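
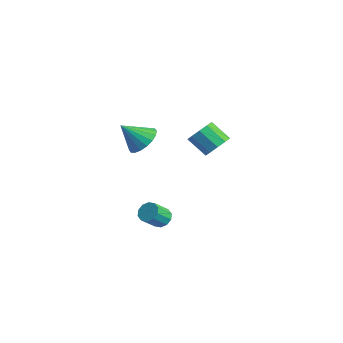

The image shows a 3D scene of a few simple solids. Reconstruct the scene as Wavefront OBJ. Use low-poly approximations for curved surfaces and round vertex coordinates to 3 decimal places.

v -0.761 0.373 -3.893
v -0.186 0.573 -3.777
v -0.044 -0.313 -2.951
v -0.619 -0.513 -3.067
v -0.425 0.756 -3.54
v -0.283 -0.13 -2.714
v -0.792 0.793 -3.438
v -0.65 -0.093 -2.611
v -1.148 0.669 -3.509
v -1.006 -0.217 -2.683
v -1.356 0.432 -3.728
v -1.214 -0.454 -2.901
v -1.336 0.173 -4.009
v -1.194 -0.713 -3.183
v -1.097 -0.01 -4.246
v -0.955 -0.896 -3.42
v -0.73 -0.047 -4.349
v -0.588 -0.933 -3.522
v -0.374 0.077 -4.277
v -0.232 -0.809 -3.451
v -0.166 0.314 -4.059
v -0.024 -0.572 -3.232
v 0.435 -1.421 2.815
v 1.083 -1.099 3.382
v -0.055 -2.359 3.905
v 0.767 -0.85 3.455
v 0.385 -0.713 3.401
v 0.012 -0.717 3.231
v -0.276 -0.86 2.978
v -0.424 -1.114 2.693
v -0.402 -1.429 2.432
v -0.214 -1.742 2.247
v 0.102 -1.991 2.174
v 0.485 -2.128 2.228
v 0.857 -2.124 2.399
v 1.146 -1.981 2.651
v 1.294 -1.727 2.936
v 1.271 -1.412 3.197
v -0.567 3.599 0.323
v 0.042 3.174 0.736
v -0.884 2.697 1.611
v -1.493 3.121 1.197
v 0.001 3.65 0.953
v -0.925 3.173 1.827
v -0.257 4.107 0.929
v -1.183 3.63 1.803
v -0.633 4.37 0.673
v -1.559 3.893 1.548
v -0.984 4.338 0.284
v -1.911 3.861 1.158
v -1.176 4.023 -0.091
v -2.102 3.546 0.784
v -1.135 3.547 -0.307
v -2.061 3.07 0.567
v -0.877 3.09 -0.283
v -1.803 2.613 0.591
v -0.501 2.827 -0.028
v -1.427 2.35 0.847
v -0.149 2.859 0.362
v -1.076 2.382 1.236
f 2 1 5
f 2 5 3
f 3 5 6
f 3 6 4
f 5 1 7
f 5 7 6
f 6 7 8
f 6 8 4
f 7 1 9
f 7 9 8
f 8 9 10
f 8 10 4
f 9 1 11
f 9 11 10
f 10 11 12
f 10 12 4
f 11 1 13
f 11 13 12
f 12 13 14
f 12 14 4
f 13 1 15
f 13 15 14
f 14 15 16
f 14 16 4
f 15 1 17
f 15 17 16
f 16 17 18
f 16 18 4
f 17 1 19
f 17 19 18
f 18 19 20
f 18 20 4
f 19 1 21
f 19 21 20
f 20 21 22
f 20 22 4
f 21 1 2
f 21 2 22
f 22 2 3
f 22 3 4
f 24 23 26
f 24 26 25
f 26 23 27
f 26 27 25
f 27 23 28
f 27 28 25
f 28 23 29
f 28 29 25
f 29 23 30
f 29 30 25
f 30 23 31
f 30 31 25
f 31 23 32
f 31 32 25
f 32 23 33
f 32 33 25
f 33 23 34
f 33 34 25
f 34 23 35
f 34 35 25
f 35 23 36
f 35 36 25
f 36 23 37
f 36 37 25
f 37 23 38
f 37 38 25
f 38 23 24
f 38 24 25
f 40 39 43
f 40 43 41
f 41 43 44
f 41 44 42
f 43 39 45
f 43 45 44
f 44 45 46
f 44 46 42
f 45 39 47
f 45 47 46
f 46 47 48
f 46 48 42
f 47 39 49
f 47 49 48
f 48 49 50
f 48 50 42
f 49 39 51
f 49 51 50
f 50 51 52
f 50 52 42
f 51 39 53
f 51 53 52
f 52 53 54
f 52 54 42
f 53 39 55
f 53 55 54
f 54 55 56
f 54 56 42
f 55 39 57
f 55 57 56
f 56 57 58
f 56 58 42
f 57 39 59
f 57 59 58
f 58 59 60
f 58 60 42
f 59 39 40
f 59 40 60
f 60 40 41
f 60 41 42



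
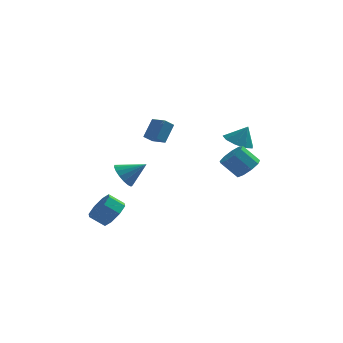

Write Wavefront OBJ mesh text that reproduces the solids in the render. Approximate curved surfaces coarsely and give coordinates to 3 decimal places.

v 3.566 2.306 2.382
v 4.42 1.949 2.003
v 4.134 2.414 3.558
v 4.406 2.63 1.947
v 3.999 3.16 2.094
v 3.39 3.29 2.377
v 2.863 2.959 2.662
v 2.665 2.323 2.816
v 2.889 1.678 2.767
v 3.43 1.327 2.538
v 4.034 1.434 2.236
v -2.965 0.287 0.281
v -2.438 0.267 -0.497
v -1.635 0.413 1.179
v -2.522 0.705 -0.435
v -2.707 1.047 -0.208
v -2.951 1.215 0.13
v -3.199 1.17 0.503
v -3.393 0.923 0.825
v -3.489 0.53 1.023
v -3.465 0.082 1.05
v -3.327 -0.32 0.901
v -3.105 -0.582 0.61
v -2.852 -0.645 0.244
v -2.625 -0.495 -0.114
v -2.475 -0.166 -0.381
v 4.261 -0.902 1.586
v 4.911 -0.702 2.176
v 3.929 -0.597 3.223
v 3.279 -0.798 2.634
v 4.693 -0.187 1.919
v 3.711 -0.082 2.967
v 4.273 -0.006 1.507
v 3.29 0.099 2.555
v 3.847 -0.245 1.132
v 2.865 -0.14 2.18
v 3.615 -0.791 0.969
v 2.633 -0.687 2.017
v 3.686 -1.39 1.095
v 2.703 -1.285 2.143
v 4.025 -1.76 1.451
v 3.043 -1.655 2.499
v 4.475 -1.729 1.87
v 3.493 -1.624 2.917
v 4.825 -1.311 2.156
v 3.843 -1.206 3.204
v -1.277 0.354 3.085
v -1.754 -0.068 3.586
v -0.837 1.15 4.175
v -1.314 0.729 4.676
v -0.486 -0.329 3.264
v -0.963 -0.75 3.765
v -0.046 0.468 4.354
v -0.523 0.046 4.855
v -3.2 -2.402 -1.626
v -2.706 -1.815 -0.984
v -3.586 -1.832 -0.292
v -4.08 -2.418 -0.934
v -3.114 -1.414 -1.493
v -3.994 -1.431 -0.801
v -3.572 -1.592 -2.08
v -4.452 -1.609 -1.387
v -3.812 -2.244 -2.401
v -4.692 -2.261 -1.708
v -3.694 -2.988 -2.268
v -4.574 -3.005 -1.576
v -3.286 -3.389 -1.759
v -4.166 -3.406 -1.067
v -2.828 -3.211 -1.173
v -3.708 -3.228 -0.48
v -2.588 -2.559 -0.852
v -3.468 -2.576 -0.159
f 2 1 4
f 2 4 3
f 4 1 5
f 4 5 3
f 5 1 6
f 5 6 3
f 6 1 7
f 6 7 3
f 7 1 8
f 7 8 3
f 8 1 9
f 8 9 3
f 9 1 10
f 9 10 3
f 10 1 11
f 10 11 3
f 11 1 2
f 11 2 3
f 13 12 15
f 13 15 14
f 15 12 16
f 15 16 14
f 16 12 17
f 16 17 14
f 17 12 18
f 17 18 14
f 18 12 19
f 18 19 14
f 19 12 20
f 19 20 14
f 20 12 21
f 20 21 14
f 21 12 22
f 21 22 14
f 22 12 23
f 22 23 14
f 23 12 24
f 23 24 14
f 24 12 25
f 24 25 14
f 25 12 26
f 25 26 14
f 26 12 13
f 26 13 14
f 28 27 31
f 28 31 29
f 29 31 32
f 29 32 30
f 31 27 33
f 31 33 32
f 32 33 34
f 32 34 30
f 33 27 35
f 33 35 34
f 34 35 36
f 34 36 30
f 35 27 37
f 35 37 36
f 36 37 38
f 36 38 30
f 37 27 39
f 37 39 38
f 38 39 40
f 38 40 30
f 39 27 41
f 39 41 40
f 40 41 42
f 40 42 30
f 41 27 43
f 41 43 42
f 42 43 44
f 42 44 30
f 43 27 45
f 43 45 44
f 44 45 46
f 44 46 30
f 45 27 28
f 45 28 46
f 46 28 29
f 46 29 30
f 48 50 47
f 51 48 47
f 47 50 49
f 49 51 47
f 48 54 50
f 52 48 51
f 52 54 48
f 50 54 49
f 53 51 49
f 49 54 53
f 53 52 51
f 54 52 53
f 56 55 59
f 56 59 57
f 57 59 60
f 57 60 58
f 59 55 61
f 59 61 60
f 60 61 62
f 60 62 58
f 61 55 63
f 61 63 62
f 62 63 64
f 62 64 58
f 63 55 65
f 63 65 64
f 64 65 66
f 64 66 58
f 65 55 67
f 65 67 66
f 66 67 68
f 66 68 58
f 67 55 69
f 67 69 68
f 68 69 70
f 68 70 58
f 69 55 71
f 69 71 70
f 70 71 72
f 70 72 58
f 71 55 56
f 71 56 72
f 72 56 57
f 72 57 58



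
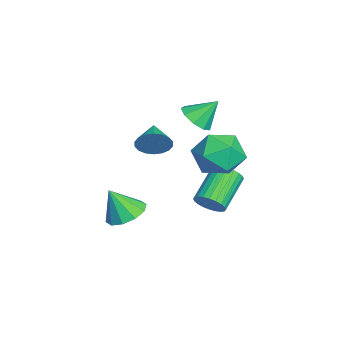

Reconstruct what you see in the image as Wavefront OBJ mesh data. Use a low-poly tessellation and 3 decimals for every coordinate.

v -1.405 -1.175 -2.894
v -0.709 -1.782 -3.19
v -1.435 -1.885 -1.506
v -0.445 -1.306 -2.94
v -0.547 -0.779 -2.673
v -0.977 -0.403 -2.49
v -1.57 -0.322 -2.461
v -2.1 -0.567 -2.598
v -2.365 -1.043 -2.848
v -2.262 -1.57 -3.115
v -1.832 -1.946 -3.298
v -1.239 -2.027 -3.327
v -1.752 -0.003 1.097
v -1.522 0.339 1.795
v -2.988 0.003 1.503
v -1.589 0.623 1.584
v -1.689 0.784 1.277
v -1.802 0.789 0.935
v -1.904 0.637 0.625
v -1.977 0.358 0.408
v -2.005 0.008 0.328
v -1.983 -0.345 0.4
v -1.915 -0.629 0.61
v -1.815 -0.79 0.917
v -1.703 -0.795 1.26
v -1.6 -0.643 1.57
v -1.528 -0.364 1.787
v -1.5 -0.014 1.867
v -2.815 2.36 -3.312
v -2.395 2.987 -3.227
v -3.824 3.807 -2.203
v -4.245 3.18 -2.288
v -2.54 3.048 -3.478
v -3.969 3.868 -2.455
v -2.726 3.005 -3.704
v -4.156 3.825 -2.681
v -2.927 2.863 -3.871
v -4.356 3.683 -2.847
v -3.11 2.645 -3.952
v -4.54 3.465 -2.928
v -3.249 2.383 -3.936
v -4.678 3.203 -2.912
v -3.321 2.118 -3.824
v -4.751 2.938 -2.801
v -3.317 1.889 -3.635
v -4.746 2.709 -2.612
v -3.236 1.733 -3.397
v -4.665 2.553 -2.373
v -3.091 1.672 -3.145
v -4.52 2.492 -2.122
v -2.904 1.715 -2.919
v -4.334 2.535 -1.896
v -2.704 1.857 -2.753
v -4.133 2.677 -1.729
v -2.52 2.075 -2.672
v -3.95 2.895 -1.648
v -2.382 2.337 -2.688
v -3.811 3.157 -1.664
v -2.309 2.602 -2.799
v -3.739 3.422 -1.776
v -2.314 2.831 -2.988
v -3.743 3.651 -1.965
v -2.741 1.755 2.045
v -1.974 2.044 1.819
v -2.799 2.685 3.035
v -2.388 2.329 1.527
v -2.967 2.346 1.477
v -3.44 2.086 1.693
v -3.586 1.672 2.073
v -3.337 1.296 2.44
v -2.809 1.135 2.622
v -2.249 1.265 2.534
v -1.919 1.623 2.216
v -0.846 3.309 2.107
v 0.352 3.084 2.146
v -1.012 2.156 0.514
v 0.186 1.931 0.553
v -0.547 1.484 1.419
v -0.445 2.197 2.404
v -0.215 3.043 0.256
v -0.113 3.756 1.241
v 0.742 2.919 1.002
v 0.537 1.956 1.721
v -1.197 3.284 0.939
v -1.402 2.321 1.658
f 2 1 4
f 2 4 3
f 4 1 5
f 4 5 3
f 5 1 6
f 5 6 3
f 6 1 7
f 6 7 3
f 7 1 8
f 7 8 3
f 8 1 9
f 8 9 3
f 9 1 10
f 9 10 3
f 10 1 11
f 10 11 3
f 11 1 12
f 11 12 3
f 12 1 2
f 12 2 3
f 14 13 16
f 14 16 15
f 16 13 17
f 16 17 15
f 17 13 18
f 17 18 15
f 18 13 19
f 18 19 15
f 19 13 20
f 19 20 15
f 20 13 21
f 20 21 15
f 21 13 22
f 21 22 15
f 22 13 23
f 22 23 15
f 23 13 24
f 23 24 15
f 24 13 25
f 24 25 15
f 25 13 26
f 25 26 15
f 26 13 27
f 26 27 15
f 27 13 28
f 27 28 15
f 28 13 14
f 28 14 15
f 30 29 33
f 30 33 31
f 31 33 34
f 31 34 32
f 33 29 35
f 33 35 34
f 34 35 36
f 34 36 32
f 35 29 37
f 35 37 36
f 36 37 38
f 36 38 32
f 37 29 39
f 37 39 38
f 38 39 40
f 38 40 32
f 39 29 41
f 39 41 40
f 40 41 42
f 40 42 32
f 41 29 43
f 41 43 42
f 42 43 44
f 42 44 32
f 43 29 45
f 43 45 44
f 44 45 46
f 44 46 32
f 45 29 47
f 45 47 46
f 46 47 48
f 46 48 32
f 47 29 49
f 47 49 48
f 48 49 50
f 48 50 32
f 49 29 51
f 49 51 50
f 50 51 52
f 50 52 32
f 51 29 53
f 51 53 52
f 52 53 54
f 52 54 32
f 53 29 55
f 53 55 54
f 54 55 56
f 54 56 32
f 55 29 57
f 55 57 56
f 56 57 58
f 56 58 32
f 57 29 59
f 57 59 58
f 58 59 60
f 58 60 32
f 59 29 61
f 59 61 60
f 60 61 62
f 60 62 32
f 61 29 30
f 61 30 62
f 62 30 31
f 62 31 32
f 64 63 66
f 64 66 65
f 66 63 67
f 66 67 65
f 67 63 68
f 67 68 65
f 68 63 69
f 68 69 65
f 69 63 70
f 69 70 65
f 70 63 71
f 70 71 65
f 71 63 72
f 71 72 65
f 72 63 73
f 72 73 65
f 73 63 64
f 73 64 65
f 74 85 79
f 74 79 75
f 74 75 81
f 74 81 84
f 74 84 85
f 75 79 83
f 79 85 78
f 85 84 76
f 84 81 80
f 81 75 82
f 77 83 78
f 77 78 76
f 77 76 80
f 77 80 82
f 77 82 83
f 78 83 79
f 76 78 85
f 80 76 84
f 82 80 81
f 83 82 75



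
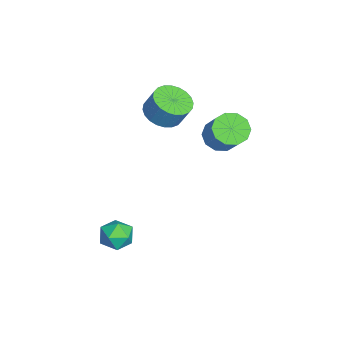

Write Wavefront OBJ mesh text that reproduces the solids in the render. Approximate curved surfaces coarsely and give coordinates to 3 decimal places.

v -4.248 2.355 0.052
v -3.701 1.569 -0.201
v -2.325 2.019 1.375
v -2.872 2.805 1.628
v -3.497 2.051 -0.517
v -2.121 2.502 1.059
v -3.579 2.649 -0.616
v -2.203 3.1 0.96
v -3.917 3.135 -0.46
v -2.541 3.585 1.116
v -4.381 3.323 -0.108
v -3.005 3.773 1.468
v -4.795 3.141 0.305
v -3.419 3.591 1.881
v -4.999 2.658 0.621
v -3.623 3.109 2.197
v -4.917 2.06 0.72
v -3.541 2.511 2.296
v -4.579 1.575 0.564
v -3.203 2.025 2.14
v -4.115 1.387 0.212
v -2.739 1.837 1.788
v -0.316 -2.409 -4.12
v 0.546 -2 -4.188
v 0.274 -3.5 -3.192
v 1.136 -3.091 -3.26
v 0.433 -2.648 -2.786
v 0.068 -1.974 -3.359
v 0.752 -3.526 -4.021
v 0.387 -2.852 -4.594
v 1.206 -2.69 -4.127
v 1.009 -2.148 -3.363
v -0.189 -3.352 -4.017
v -0.386 -2.81 -3.253
v -4.12 -0.53 1.879
v -3.1 -0.448 1.567
v -2.78 0.072 2.749
v -3.8 -0.01 3.061
v -3.252 -0.079 1.446
v -2.932 0.441 2.627
v -3.536 0.221 1.39
v -3.217 0.742 2.572
v -3.909 0.408 1.409
v -3.59 0.928 2.591
v -4.315 0.451 1.5
v -3.995 0.972 2.681
v -4.69 0.345 1.648
v -4.371 0.866 2.829
v -4.979 0.106 1.832
v -4.659 0.626 3.013
v -5.137 -0.23 2.022
v -4.817 0.29 3.204
v -5.14 -0.612 2.191
v -4.82 -0.092 3.373
v -4.988 -0.981 2.313
v -4.668 -0.461 3.494
v -4.703 -1.282 2.368
v -4.384 -0.761 3.55
v -4.33 -1.468 2.349
v -4.011 -0.948 3.531
v -3.925 -1.512 2.259
v -3.605 -0.991 3.44
v -3.549 -1.406 2.111
v -3.23 -0.885 3.292
v -3.261 -1.166 1.927
v -2.941 -0.646 3.108
v -3.103 -0.83 1.736
v -2.783 -0.31 2.918
f 2 1 5
f 2 5 3
f 3 5 6
f 3 6 4
f 5 1 7
f 5 7 6
f 6 7 8
f 6 8 4
f 7 1 9
f 7 9 8
f 8 9 10
f 8 10 4
f 9 1 11
f 9 11 10
f 10 11 12
f 10 12 4
f 11 1 13
f 11 13 12
f 12 13 14
f 12 14 4
f 13 1 15
f 13 15 14
f 14 15 16
f 14 16 4
f 15 1 17
f 15 17 16
f 16 17 18
f 16 18 4
f 17 1 19
f 17 19 18
f 18 19 20
f 18 20 4
f 19 1 21
f 19 21 20
f 20 21 22
f 20 22 4
f 21 1 2
f 21 2 22
f 22 2 3
f 22 3 4
f 23 34 28
f 23 28 24
f 23 24 30
f 23 30 33
f 23 33 34
f 24 28 32
f 28 34 27
f 34 33 25
f 33 30 29
f 30 24 31
f 26 32 27
f 26 27 25
f 26 25 29
f 26 29 31
f 26 31 32
f 27 32 28
f 25 27 34
f 29 25 33
f 31 29 30
f 32 31 24
f 36 35 39
f 36 39 37
f 37 39 40
f 37 40 38
f 39 35 41
f 39 41 40
f 40 41 42
f 40 42 38
f 41 35 43
f 41 43 42
f 42 43 44
f 42 44 38
f 43 35 45
f 43 45 44
f 44 45 46
f 44 46 38
f 45 35 47
f 45 47 46
f 46 47 48
f 46 48 38
f 47 35 49
f 47 49 48
f 48 49 50
f 48 50 38
f 49 35 51
f 49 51 50
f 50 51 52
f 50 52 38
f 51 35 53
f 51 53 52
f 52 53 54
f 52 54 38
f 53 35 55
f 53 55 54
f 54 55 56
f 54 56 38
f 55 35 57
f 55 57 56
f 56 57 58
f 56 58 38
f 57 35 59
f 57 59 58
f 58 59 60
f 58 60 38
f 59 35 61
f 59 61 60
f 60 61 62
f 60 62 38
f 61 35 63
f 61 63 62
f 62 63 64
f 62 64 38
f 63 35 65
f 63 65 64
f 64 65 66
f 64 66 38
f 65 35 67
f 65 67 66
f 66 67 68
f 66 68 38
f 67 35 36
f 67 36 68
f 68 36 37
f 68 37 38



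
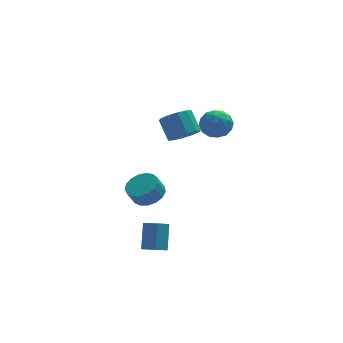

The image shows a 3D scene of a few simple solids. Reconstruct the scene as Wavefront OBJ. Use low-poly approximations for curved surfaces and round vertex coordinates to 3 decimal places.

v -0.281 -3.165 -3.522
v 0.001 -2.196 -2.166
v -0.934 -2.524 -3.843
v -0.652 -1.556 -2.487
v 0.432 -2.684 -4.013
v 0.714 -1.716 -2.657
v -0.221 -2.044 -4.334
v 0.061 -1.075 -2.978
v 2.455 2.931 1.18
v 3.343 2.845 1.535
v 3.013 3.824 2.595
v 2.125 3.909 2.24
v 3.347 3.282 1.133
v 3.017 4.26 2.194
v 3.011 3.585 0.75
v 2.681 4.563 1.81
v 2.462 3.638 0.53
v 2.132 4.616 1.591
v 1.911 3.421 0.559
v 1.581 4.399 1.619
v 1.567 3.016 0.825
v 1.237 3.995 1.885
v 1.563 2.58 1.226
v 1.233 3.558 2.287
v 1.899 2.277 1.61
v 1.569 3.255 2.67
v 2.448 2.224 1.829
v 2.118 3.202 2.89
v 2.999 2.441 1.801
v 2.669 3.419 2.861
v -0.019 0.161 -1.427
v 0.847 0.197 -0.993
v 0.406 0.036 -0.099
v -0.461 -0.001 -0.533
v 0.701 0.638 -0.986
v 0.26 0.476 -0.092
v 0.389 0.969 -1.079
v -0.052 0.807 -0.185
v -0.016 1.115 -1.253
v -0.457 0.953 -0.359
v -0.422 1.043 -1.466
v -0.863 0.881 -0.572
v -0.736 0.768 -1.671
v -1.177 0.606 -0.776
v -0.885 0.354 -1.819
v -1.326 0.193 -0.925
v -0.837 -0.104 -1.878
v -1.278 -0.265 -0.984
v -0.601 -0.501 -1.833
v -1.042 -0.663 -0.939
v -0.232 -0.747 -1.696
v -0.673 -0.908 -0.802
v 0.186 -0.785 -1.497
v -0.255 -0.946 -0.602
v 0.557 -0.606 -1.281
v 0.115 -0.768 -0.387
v 0.795 -0.252 -1.1
v 0.354 -0.413 -0.206
v 3.98 0.308 4.49
v 4.435 -0.293 3.884
v 2.665 0.153 3.656
v 3.12 -0.448 3.05
v 2.933 -0.726 3.957
v 3.746 -0.63 4.473
v 3.354 0.49 3.067
v 4.167 0.586 3.583
v 4.048 -0.181 3.005
v 3.788 -0.932 3.555
v 3.312 0.792 3.985
v 3.052 0.041 4.535
v 4.323 0.021 4.26
v 2.777 -0.161 3.28
v 2.667 -0.324 3.813
v 2.934 -0.678 3.457
v 3.918 -0.177 4.606
v 4.185 -0.531 4.25
v 3.302 -0.785 4.293
v 2.915 0.391 3.29
v 3.182 0.037 2.934
v 4.166 0.538 4.083
v 4.433 0.184 3.727
v 3.798 0.645 3.247
v 4.363 -0.266 3.387
v 3.59 -0.357 2.897
v 3.728 0.194 2.907
v 4.206 0.251 3.21
v 4.21 -0.708 3.711
v 3.437 -0.799 3.22
v 3.327 -0.962 3.754
v 3.805 -0.906 4.057
v 3.983 -0.642 3.194
v 3.663 0.659 4.32
v 2.89 0.568 3.829
v 3.295 0.766 3.483
v 3.773 0.822 3.786
v 3.51 0.217 4.643
v 2.737 0.126 4.153
v 2.894 -0.391 4.33
v 3.372 -0.334 4.633
v 3.117 0.502 4.346
f 2 4 1
f 5 2 1
f 1 4 3
f 3 5 1
f 2 8 4
f 6 2 5
f 6 8 2
f 4 8 3
f 7 5 3
f 3 8 7
f 7 6 5
f 8 6 7
f 10 9 13
f 10 13 11
f 11 13 14
f 11 14 12
f 13 9 15
f 13 15 14
f 14 15 16
f 14 16 12
f 15 9 17
f 15 17 16
f 16 17 18
f 16 18 12
f 17 9 19
f 17 19 18
f 18 19 20
f 18 20 12
f 19 9 21
f 19 21 20
f 20 21 22
f 20 22 12
f 21 9 23
f 21 23 22
f 22 23 24
f 22 24 12
f 23 9 25
f 23 25 24
f 24 25 26
f 24 26 12
f 25 9 27
f 25 27 26
f 26 27 28
f 26 28 12
f 27 9 29
f 27 29 28
f 28 29 30
f 28 30 12
f 29 9 10
f 29 10 30
f 30 10 11
f 30 11 12
f 32 31 35
f 32 35 33
f 33 35 36
f 33 36 34
f 35 31 37
f 35 37 36
f 36 37 38
f 36 38 34
f 37 31 39
f 37 39 38
f 38 39 40
f 38 40 34
f 39 31 41
f 39 41 40
f 40 41 42
f 40 42 34
f 41 31 43
f 41 43 42
f 42 43 44
f 42 44 34
f 43 31 45
f 43 45 44
f 44 45 46
f 44 46 34
f 45 31 47
f 45 47 46
f 46 47 48
f 46 48 34
f 47 31 49
f 47 49 48
f 48 49 50
f 48 50 34
f 49 31 51
f 49 51 50
f 50 51 52
f 50 52 34
f 51 31 53
f 51 53 52
f 52 53 54
f 52 54 34
f 53 31 55
f 53 55 54
f 54 55 56
f 54 56 34
f 55 31 57
f 55 57 56
f 56 57 58
f 56 58 34
f 57 31 32
f 57 32 58
f 58 32 33
f 58 33 34
f 59 96 75
f 96 70 99
f 75 99 64
f 96 99 75
f 59 75 71
f 75 64 76
f 71 76 60
f 75 76 71
f 59 71 80
f 71 60 81
f 80 81 66
f 71 81 80
f 59 80 92
f 80 66 95
f 92 95 69
f 80 95 92
f 59 92 96
f 92 69 100
f 96 100 70
f 92 100 96
f 60 76 87
f 76 64 90
f 87 90 68
f 76 90 87
f 64 99 77
f 99 70 98
f 77 98 63
f 99 98 77
f 70 100 97
f 100 69 93
f 97 93 61
f 100 93 97
f 69 95 94
f 95 66 82
f 94 82 65
f 95 82 94
f 66 81 86
f 81 60 83
f 86 83 67
f 81 83 86
f 62 88 74
f 88 68 89
f 74 89 63
f 88 89 74
f 62 74 72
f 74 63 73
f 72 73 61
f 74 73 72
f 62 72 79
f 72 61 78
f 79 78 65
f 72 78 79
f 62 79 84
f 79 65 85
f 84 85 67
f 79 85 84
f 62 84 88
f 84 67 91
f 88 91 68
f 84 91 88
f 63 89 77
f 89 68 90
f 77 90 64
f 89 90 77
f 61 73 97
f 73 63 98
f 97 98 70
f 73 98 97
f 65 78 94
f 78 61 93
f 94 93 69
f 78 93 94
f 67 85 86
f 85 65 82
f 86 82 66
f 85 82 86
f 68 91 87
f 91 67 83
f 87 83 60
f 91 83 87



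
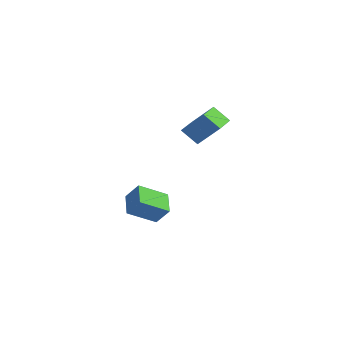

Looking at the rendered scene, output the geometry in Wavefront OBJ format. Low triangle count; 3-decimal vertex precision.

v -3.213 1.854 -3.719
v -3.935 0.433 -2.862
v -4.206 2.752 -3.065
v -4.928 1.331 -2.208
v -2.432 2.029 -2.772
v -3.154 0.608 -1.915
v -3.425 2.927 -2.118
v -4.147 1.506 -1.261
v -0.747 1.109 3.575
v 0.275 1.63 4.748
v -1.51 2.662 3.551
v -0.489 3.183 4.723
v 0.029 1.477 2.737
v 1.05 1.998 3.909
v -0.735 3.03 2.712
v 0.287 3.551 3.885
f 2 4 1
f 5 2 1
f 1 4 3
f 3 5 1
f 2 8 4
f 6 2 5
f 6 8 2
f 4 8 3
f 7 5 3
f 3 8 7
f 7 6 5
f 8 6 7
f 10 12 9
f 13 10 9
f 9 12 11
f 11 13 9
f 10 16 12
f 14 10 13
f 14 16 10
f 12 16 11
f 15 13 11
f 11 16 15
f 15 14 13
f 16 14 15



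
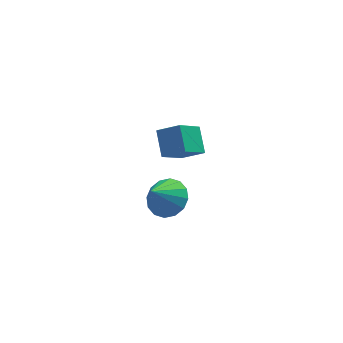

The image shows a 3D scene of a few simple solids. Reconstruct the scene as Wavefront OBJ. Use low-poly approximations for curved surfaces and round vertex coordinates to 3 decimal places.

v 2.247 1.838 -1.83
v 2.208 2.99 -1.036
v 1.269 2.228 -2.445
v 1.229 3.38 -1.65
v 3.291 2.66 -2.97
v 3.251 3.812 -2.175
v 2.312 3.05 -3.584
v 2.273 4.202 -2.79
v 0.773 -2.114 -0.711
v 1.572 -2.576 -0.411
v -0.013 -2.666 0.531
v 1.594 -2.123 -0.195
v 1.397 -1.668 -0.118
v 1.033 -1.332 -0.199
v 0.599 -1.206 -0.418
v 0.211 -1.324 -0.715
v -0.025 -1.653 -1.012
v -0.048 -2.106 -1.227
v 0.149 -2.561 -1.304
v 0.514 -2.896 -1.223
v 0.948 -3.022 -1.004
v 1.335 -2.905 -0.707
f 2 4 1
f 5 2 1
f 1 4 3
f 3 5 1
f 2 8 4
f 6 2 5
f 6 8 2
f 4 8 3
f 7 5 3
f 3 8 7
f 7 6 5
f 8 6 7
f 10 9 12
f 10 12 11
f 12 9 13
f 12 13 11
f 13 9 14
f 13 14 11
f 14 9 15
f 14 15 11
f 15 9 16
f 15 16 11
f 16 9 17
f 16 17 11
f 17 9 18
f 17 18 11
f 18 9 19
f 18 19 11
f 19 9 20
f 19 20 11
f 20 9 21
f 20 21 11
f 21 9 22
f 21 22 11
f 22 9 10
f 22 10 11



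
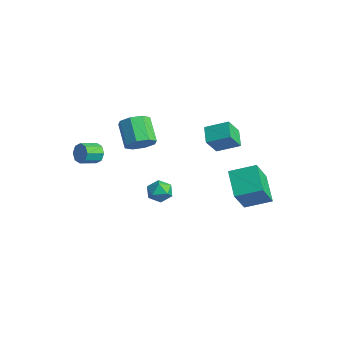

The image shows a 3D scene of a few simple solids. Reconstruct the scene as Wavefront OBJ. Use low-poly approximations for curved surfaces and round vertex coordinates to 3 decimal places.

v -2.602 -0.616 0.926
v -1.955 -0.406 1.632
v -3.351 -0.095 2.82
v -3.998 -0.304 2.114
v -2.155 0.2 1.237
v -3.552 0.511 2.425
v -2.617 0.328 0.661
v -4.014 0.639 1.849
v -3.07 -0.097 0.239
v -4.467 0.214 1.427
v -3.249 -0.825 0.22
v -4.645 -0.514 1.408
v -3.048 -1.431 0.615
v -4.445 -1.12 1.803
v -2.586 -1.559 1.191
v -3.983 -1.248 2.379
v -2.133 -1.134 1.613
v -3.53 -0.823 2.801
v 1.859 3.366 -1.067
v 2.569 2.25 0.654
v 2.677 4.747 -0.508
v 3.387 3.631 1.213
v 3.453 2.829 -2.073
v 4.163 1.713 -0.352
v 4.271 4.21 -1.514
v 4.981 3.094 0.207
v 0.576 -0.277 -1.793
v 0.937 -0.79 -1.217
v -0.617 -0.95 -1.643
v -0.256 -1.463 -1.067
v -0.391 -0.642 -0.882
v 0.346 -0.226 -0.975
v -0.026 -1.514 -1.885
v 0.711 -1.098 -1.978
v 0.565 -1.554 -1.274
v 0.34 -1.015 -0.654
v -0.02 -0.725 -2.206
v -0.245 -0.186 -1.586
v -3.088 -3.249 0.729
v -2.769 -3.435 0.111
v -2.673 -4.537 0.493
v -2.992 -4.351 1.111
v -2.408 -3.271 0.494
v -2.312 -4.373 0.875
v -2.446 -3.094 1.015
v -2.349 -4.196 1.396
v -2.86 -3.008 1.368
v -2.763 -4.11 1.749
v -3.407 -3.063 1.347
v -3.311 -4.165 1.729
v -3.768 -3.227 0.965
v -3.672 -4.329 1.346
v -3.731 -3.404 0.444
v -3.634 -4.506 0.825
v -3.317 -3.49 0.091
v -3.22 -4.592 0.472
v -0.406 2.503 1.366
v -1.421 2.966 1.974
v -0.722 3.401 0.156
v -1.736 3.864 0.763
v 0.476 3.636 1.977
v -0.538 4.099 2.584
v 0.161 4.534 0.766
v -0.854 4.997 1.374
f 2 1 5
f 2 5 3
f 3 5 6
f 3 6 4
f 5 1 7
f 5 7 6
f 6 7 8
f 6 8 4
f 7 1 9
f 7 9 8
f 8 9 10
f 8 10 4
f 9 1 11
f 9 11 10
f 10 11 12
f 10 12 4
f 11 1 13
f 11 13 12
f 12 13 14
f 12 14 4
f 13 1 15
f 13 15 14
f 14 15 16
f 14 16 4
f 15 1 17
f 15 17 16
f 16 17 18
f 16 18 4
f 17 1 2
f 17 2 18
f 18 2 3
f 18 3 4
f 20 22 19
f 23 20 19
f 19 22 21
f 21 23 19
f 20 26 22
f 24 20 23
f 24 26 20
f 22 26 21
f 25 23 21
f 21 26 25
f 25 24 23
f 26 24 25
f 27 38 32
f 27 32 28
f 27 28 34
f 27 34 37
f 27 37 38
f 28 32 36
f 32 38 31
f 38 37 29
f 37 34 33
f 34 28 35
f 30 36 31
f 30 31 29
f 30 29 33
f 30 33 35
f 30 35 36
f 31 36 32
f 29 31 38
f 33 29 37
f 35 33 34
f 36 35 28
f 40 39 43
f 40 43 41
f 41 43 44
f 41 44 42
f 43 39 45
f 43 45 44
f 44 45 46
f 44 46 42
f 45 39 47
f 45 47 46
f 46 47 48
f 46 48 42
f 47 39 49
f 47 49 48
f 48 49 50
f 48 50 42
f 49 39 51
f 49 51 50
f 50 51 52
f 50 52 42
f 51 39 53
f 51 53 52
f 52 53 54
f 52 54 42
f 53 39 55
f 53 55 54
f 54 55 56
f 54 56 42
f 55 39 40
f 55 40 56
f 56 40 41
f 56 41 42
f 58 60 57
f 61 58 57
f 57 60 59
f 59 61 57
f 58 64 60
f 62 58 61
f 62 64 58
f 60 64 59
f 63 61 59
f 59 64 63
f 63 62 61
f 64 62 63



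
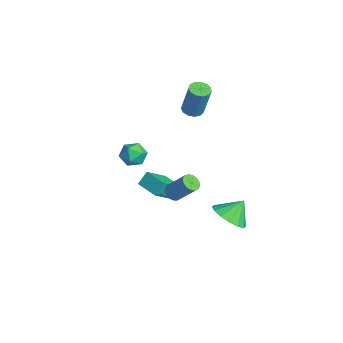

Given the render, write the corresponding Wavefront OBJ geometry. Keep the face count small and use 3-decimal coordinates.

v -2.098 0.576 -4.478
v -1.482 -0.641 -3.365
v -2.294 1.126 -3.767
v -1.678 -0.091 -2.654
v -0.802 1.151 -4.566
v -0.186 -0.066 -3.453
v -0.998 1.701 -3.855
v -0.382 0.484 -2.742
v 3.6 2.789 -2.858
v 4.102 3.549 -3.457
v 3.46 3.651 -1.882
v 3.555 3.603 -3.582
v 3.02 3.438 -3.514
v 2.64 3.1 -3.27
v 2.517 2.678 -2.916
v 2.685 2.286 -2.546
v 3.098 2.029 -2.26
v 3.645 1.976 -2.134
v 4.181 2.14 -2.203
v 4.561 2.479 -2.447
v 4.683 2.901 -2.801
v 4.515 3.292 -3.171
v 0.895 -0.771 1.034
v 1.457 -1.225 0.668
v 0.303 -1.855 1.472
v 0.865 -2.309 1.106
v 1.065 -1.856 1.747
v 1.43 -1.187 1.477
v 0.33 -1.893 0.663
v 0.695 -1.224 0.393
v 1.108 -1.919 0.44
v 1.562 -1.896 1.11
v 0.198 -1.184 1.03
v 0.652 -1.161 1.7
v -1.501 2.404 2.06
v -0.902 2.337 1.913
v -0.401 2.589 3.832
v -0.999 2.656 3.98
v -0.972 2.678 1.886
v -0.471 2.93 3.806
v -1.21 2.932 1.915
v -0.709 3.184 3.835
v -1.54 3.019 1.99
v -1.039 3.271 3.909
v -1.858 2.91 2.087
v -1.357 3.162 4.007
v -2.062 2.641 2.176
v -1.561 2.893 4.095
v -2.088 2.296 2.228
v -1.587 2.549 4.147
v -1.927 1.986 2.226
v -1.426 2.238 4.146
v -1.631 1.808 2.173
v -1.13 2.061 4.092
v -1.294 1.82 2.083
v -0.793 2.072 4.003
v -1.022 2.017 1.986
v -0.521 2.269 3.906
v 0.396 0.745 -2.953
v 0.678 0.28 -2.821
v 1.407 1.069 -1.595
v 1.124 1.535 -1.727
v 0.838 0.404 -2.996
v 1.567 1.194 -1.77
v 0.896 0.607 -3.162
v 1.625 1.396 -1.936
v 0.84 0.841 -3.279
v 1.569 1.631 -2.053
v 0.683 1.053 -3.322
v 1.411 1.843 -2.096
v 0.459 1.195 -3.28
v 1.188 1.985 -2.055
v 0.221 1.234 -3.164
v 0.95 2.023 -1.938
v 0.023 1.161 -2.999
v 0.752 1.95 -1.773
v -0.09 0.992 -2.823
v 0.639 1.782 -1.597
v -0.092 0.767 -2.677
v 0.637 1.557 -1.452
v 0.019 0.537 -2.595
v 0.748 1.327 -1.369
v 0.215 0.355 -2.594
v 0.944 1.144 -1.368
v 0.453 0.262 -2.676
v 1.182 1.051 -1.45
f 2 4 1
f 5 2 1
f 1 4 3
f 3 5 1
f 2 8 4
f 6 2 5
f 6 8 2
f 4 8 3
f 7 5 3
f 3 8 7
f 7 6 5
f 8 6 7
f 10 9 12
f 10 12 11
f 12 9 13
f 12 13 11
f 13 9 14
f 13 14 11
f 14 9 15
f 14 15 11
f 15 9 16
f 15 16 11
f 16 9 17
f 16 17 11
f 17 9 18
f 17 18 11
f 18 9 19
f 18 19 11
f 19 9 20
f 19 20 11
f 20 9 21
f 20 21 11
f 21 9 22
f 21 22 11
f 22 9 10
f 22 10 11
f 23 34 28
f 23 28 24
f 23 24 30
f 23 30 33
f 23 33 34
f 24 28 32
f 28 34 27
f 34 33 25
f 33 30 29
f 30 24 31
f 26 32 27
f 26 27 25
f 26 25 29
f 26 29 31
f 26 31 32
f 27 32 28
f 25 27 34
f 29 25 33
f 31 29 30
f 32 31 24
f 36 35 39
f 36 39 37
f 37 39 40
f 37 40 38
f 39 35 41
f 39 41 40
f 40 41 42
f 40 42 38
f 41 35 43
f 41 43 42
f 42 43 44
f 42 44 38
f 43 35 45
f 43 45 44
f 44 45 46
f 44 46 38
f 45 35 47
f 45 47 46
f 46 47 48
f 46 48 38
f 47 35 49
f 47 49 48
f 48 49 50
f 48 50 38
f 49 35 51
f 49 51 50
f 50 51 52
f 50 52 38
f 51 35 53
f 51 53 52
f 52 53 54
f 52 54 38
f 53 35 55
f 53 55 54
f 54 55 56
f 54 56 38
f 55 35 57
f 55 57 56
f 56 57 58
f 56 58 38
f 57 35 36
f 57 36 58
f 58 36 37
f 58 37 38
f 60 59 63
f 60 63 61
f 61 63 64
f 61 64 62
f 63 59 65
f 63 65 64
f 64 65 66
f 64 66 62
f 65 59 67
f 65 67 66
f 66 67 68
f 66 68 62
f 67 59 69
f 67 69 68
f 68 69 70
f 68 70 62
f 69 59 71
f 69 71 70
f 70 71 72
f 70 72 62
f 71 59 73
f 71 73 72
f 72 73 74
f 72 74 62
f 73 59 75
f 73 75 74
f 74 75 76
f 74 76 62
f 75 59 77
f 75 77 76
f 76 77 78
f 76 78 62
f 77 59 79
f 77 79 78
f 78 79 80
f 78 80 62
f 79 59 81
f 79 81 80
f 80 81 82
f 80 82 62
f 81 59 83
f 81 83 82
f 82 83 84
f 82 84 62
f 83 59 85
f 83 85 84
f 84 85 86
f 84 86 62
f 85 59 60
f 85 60 86
f 86 60 61
f 86 61 62



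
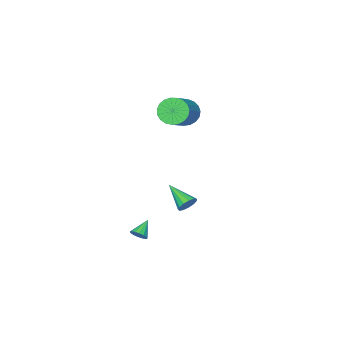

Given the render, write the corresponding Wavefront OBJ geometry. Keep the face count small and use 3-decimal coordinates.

v 4.043 1.694 -4.24
v 4.295 1.278 -4.057
v 3.137 1.446 -3.56
v 4.364 1.479 -3.892
v 4.346 1.738 -3.82
v 4.248 1.985 -3.861
v 4.095 2.154 -4.004
v 3.928 2.2 -4.21
v 3.791 2.11 -4.424
v 3.723 1.909 -4.589
v 3.74 1.65 -4.66
v 3.838 1.403 -4.619
v 3.991 1.234 -4.477
v 4.159 1.188 -4.271
v -4.27 -3.582 -0.178
v -3.893 -3.245 -1.005
v -2.252 -2.441 0.07
v -2.63 -2.778 0.898
v -4.123 -2.935 -0.886
v -2.482 -2.132 0.19
v -4.378 -2.738 -0.644
v -2.737 -1.934 0.432
v -4.615 -2.686 -0.321
v -2.974 -1.883 0.754
v -4.792 -2.79 0.026
v -3.151 -1.986 1.101
v -4.879 -3.03 0.338
v -3.238 -2.226 1.414
v -4.861 -3.365 0.561
v -3.22 -2.562 1.637
v -4.74 -3.738 0.656
v -3.1 -2.935 1.732
v -4.539 -4.084 0.607
v -2.898 -3.281 1.683
v -4.291 -4.343 0.422
v -2.65 -3.54 1.498
v -4.039 -4.471 0.134
v -2.399 -3.667 1.21
v -3.828 -4.444 -0.208
v -2.187 -3.641 0.867
v -3.693 -4.269 -0.546
v -2.052 -3.465 0.53
v -3.658 -3.974 -0.819
v -2.017 -3.171 0.256
v -3.728 -3.612 -0.982
v -2.088 -2.809 0.094
v 2.838 4.227 -1.145
v 3.177 3.975 -1.585
v 2.782 2.733 -0.335
v 3.398 4.094 -1.35
v 3.44 4.256 -1.05
v 3.292 4.408 -0.78
v 2.999 4.503 -0.626
v 2.656 4.51 -0.637
v 2.37 4.427 -0.809
v 2.233 4.28 -1.089
v 2.289 4.117 -1.386
v 2.518 3.988 -1.607
v 2.85 3.935 -1.681
f 2 1 4
f 2 4 3
f 4 1 5
f 4 5 3
f 5 1 6
f 5 6 3
f 6 1 7
f 6 7 3
f 7 1 8
f 7 8 3
f 8 1 9
f 8 9 3
f 9 1 10
f 9 10 3
f 10 1 11
f 10 11 3
f 11 1 12
f 11 12 3
f 12 1 13
f 12 13 3
f 13 1 14
f 13 14 3
f 14 1 2
f 14 2 3
f 16 15 19
f 16 19 17
f 17 19 20
f 17 20 18
f 19 15 21
f 19 21 20
f 20 21 22
f 20 22 18
f 21 15 23
f 21 23 22
f 22 23 24
f 22 24 18
f 23 15 25
f 23 25 24
f 24 25 26
f 24 26 18
f 25 15 27
f 25 27 26
f 26 27 28
f 26 28 18
f 27 15 29
f 27 29 28
f 28 29 30
f 28 30 18
f 29 15 31
f 29 31 30
f 30 31 32
f 30 32 18
f 31 15 33
f 31 33 32
f 32 33 34
f 32 34 18
f 33 15 35
f 33 35 34
f 34 35 36
f 34 36 18
f 35 15 37
f 35 37 36
f 36 37 38
f 36 38 18
f 37 15 39
f 37 39 38
f 38 39 40
f 38 40 18
f 39 15 41
f 39 41 40
f 40 41 42
f 40 42 18
f 41 15 43
f 41 43 42
f 42 43 44
f 42 44 18
f 43 15 45
f 43 45 44
f 44 45 46
f 44 46 18
f 45 15 16
f 45 16 46
f 46 16 17
f 46 17 18
f 48 47 50
f 48 50 49
f 50 47 51
f 50 51 49
f 51 47 52
f 51 52 49
f 52 47 53
f 52 53 49
f 53 47 54
f 53 54 49
f 54 47 55
f 54 55 49
f 55 47 56
f 55 56 49
f 56 47 57
f 56 57 49
f 57 47 58
f 57 58 49
f 58 47 59
f 58 59 49
f 59 47 48
f 59 48 49



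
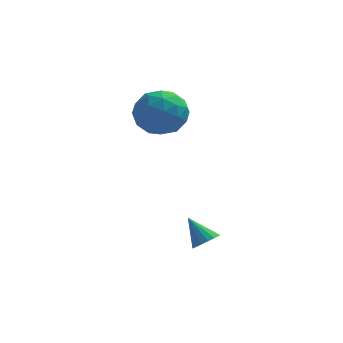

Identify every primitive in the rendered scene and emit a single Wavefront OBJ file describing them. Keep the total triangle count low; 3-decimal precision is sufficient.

v -4.51 0.593 3.028
v -3.612 0.422 3.375
v -4.308 -0.542 1.945
v -3.41 -0.713 2.292
v -4.194 -0.944 2.829
v -4.319 -0.242 3.498
v -3.601 0.122 1.822
v -3.726 0.824 2.491
v -3.05 0.131 2.63
v -3.417 -0.529 3.252
v -4.503 0.409 2.068
v -4.87 -0.251 2.69
v -4.079 0.607 3.297
v -3.841 -0.727 2.023
v -4.302 -0.863 2.339
v -3.775 -0.964 2.543
v -4.494 0.217 3.369
v -3.967 0.116 3.573
v -4.309 -0.687 3.252
v -3.953 -0.236 1.747
v -3.426 -0.337 1.951
v -4.145 0.844 2.777
v -3.618 0.743 2.981
v -3.611 0.567 2.068
v -3.221 0.335 3.063
v -3.102 -0.332 2.426
v -3.214 0.159 2.15
v -3.288 0.572 2.543
v -3.436 -0.052 3.428
v -3.318 -0.719 2.792
v -3.779 -0.855 3.107
v -3.852 -0.443 3.501
v -3.106 -0.223 2.99
v -4.602 0.599 2.528
v -4.484 -0.068 1.892
v -4.068 0.323 1.819
v -4.141 0.735 2.213
v -4.818 0.212 2.894
v -4.699 -0.455 2.257
v -4.632 -0.692 2.777
v -4.706 -0.279 3.17
v -4.814 0.103 2.33
v -2.246 -3.268 -1.403
v -1.889 -2.912 -1.326
v -2.854 -2.832 -0.597
v -2.036 -2.811 -1.492
v -2.232 -2.815 -1.638
v -2.431 -2.923 -1.73
v -2.587 -3.11 -1.747
v -2.665 -3.333 -1.685
v -2.647 -3.541 -1.559
v -2.537 -3.686 -1.397
v -2.36 -3.736 -1.236
v -2.157 -3.679 -1.114
v -1.974 -3.527 -1.058
v -1.853 -3.316 -1.081
v -1.823 -3.094 -1.177
f 1 38 17
f 38 12 41
f 17 41 6
f 38 41 17
f 1 17 13
f 17 6 18
f 13 18 2
f 17 18 13
f 1 13 22
f 13 2 23
f 22 23 8
f 13 23 22
f 1 22 34
f 22 8 37
f 34 37 11
f 22 37 34
f 1 34 38
f 34 11 42
f 38 42 12
f 34 42 38
f 2 18 29
f 18 6 32
f 29 32 10
f 18 32 29
f 6 41 19
f 41 12 40
f 19 40 5
f 41 40 19
f 12 42 39
f 42 11 35
f 39 35 3
f 42 35 39
f 11 37 36
f 37 8 24
f 36 24 7
f 37 24 36
f 8 23 28
f 23 2 25
f 28 25 9
f 23 25 28
f 4 30 16
f 30 10 31
f 16 31 5
f 30 31 16
f 4 16 14
f 16 5 15
f 14 15 3
f 16 15 14
f 4 14 21
f 14 3 20
f 21 20 7
f 14 20 21
f 4 21 26
f 21 7 27
f 26 27 9
f 21 27 26
f 4 26 30
f 26 9 33
f 30 33 10
f 26 33 30
f 5 31 19
f 31 10 32
f 19 32 6
f 31 32 19
f 3 15 39
f 15 5 40
f 39 40 12
f 15 40 39
f 7 20 36
f 20 3 35
f 36 35 11
f 20 35 36
f 9 27 28
f 27 7 24
f 28 24 8
f 27 24 28
f 10 33 29
f 33 9 25
f 29 25 2
f 33 25 29
f 44 43 46
f 44 46 45
f 46 43 47
f 46 47 45
f 47 43 48
f 47 48 45
f 48 43 49
f 48 49 45
f 49 43 50
f 49 50 45
f 50 43 51
f 50 51 45
f 51 43 52
f 51 52 45
f 52 43 53
f 52 53 45
f 53 43 54
f 53 54 45
f 54 43 55
f 54 55 45
f 55 43 56
f 55 56 45
f 56 43 57
f 56 57 45
f 57 43 44
f 57 44 45



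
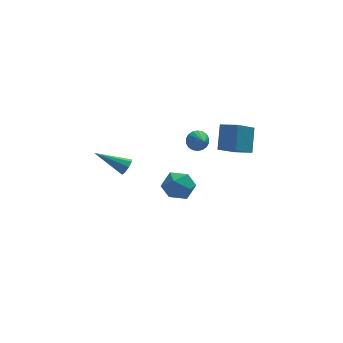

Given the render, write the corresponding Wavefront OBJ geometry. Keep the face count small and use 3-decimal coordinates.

v 1.219 1.068 3.042
v 1.868 1.187 3.054
v 1.381 0.132 3.618
v 1.773 1.321 3.297
v 1.568 1.404 3.491
v 1.294 1.421 3.595
v 1.005 1.367 3.59
v 0.758 1.255 3.477
v 0.603 1.105 3.277
v 0.57 0.948 3.031
v 0.665 0.815 2.787
v 0.87 0.732 2.594
v 1.144 0.715 2.49
v 1.433 0.768 2.495
v 1.679 0.881 2.608
v 1.835 1.03 2.808
v 3.214 0.705 2.235
v 3.571 1.723 3.483
v 2.398 1.409 1.894
v 2.755 2.427 3.143
v 4.345 1.533 1.237
v 4.702 2.551 2.486
v 3.529 2.237 0.897
v 3.886 3.255 2.145
v -2.684 0.589 1.885
v -2.378 0.864 2.235
v -4.296 1.171 2.835
v -2.488 1.091 1.908
v -2.713 1.025 1.568
v -2.921 0.702 1.413
v -2.989 0.313 1.535
v -2.879 0.086 1.862
v -2.655 0.153 2.202
v -2.447 0.475 2.357
v -0.474 2.582 -1.56
v 0.159 3.133 -0.943
v 0.861 1.987 -2.397
v 1.494 2.538 -1.78
v 0.968 1.727 -1.395
v 0.143 2.094 -0.877
v 0.877 3.026 -2.463
v 0.052 3.393 -1.945
v 0.993 3.407 -1.501
v 1.05 2.604 -0.841
v -0.03 2.516 -2.499
v 0.027 1.713 -1.839
f 2 1 4
f 2 4 3
f 4 1 5
f 4 5 3
f 5 1 6
f 5 6 3
f 6 1 7
f 6 7 3
f 7 1 8
f 7 8 3
f 8 1 9
f 8 9 3
f 9 1 10
f 9 10 3
f 10 1 11
f 10 11 3
f 11 1 12
f 11 12 3
f 12 1 13
f 12 13 3
f 13 1 14
f 13 14 3
f 14 1 15
f 14 15 3
f 15 1 16
f 15 16 3
f 16 1 2
f 16 2 3
f 18 20 17
f 21 18 17
f 17 20 19
f 19 21 17
f 18 24 20
f 22 18 21
f 22 24 18
f 20 24 19
f 23 21 19
f 19 24 23
f 23 22 21
f 24 22 23
f 26 25 28
f 26 28 27
f 28 25 29
f 28 29 27
f 29 25 30
f 29 30 27
f 30 25 31
f 30 31 27
f 31 25 32
f 31 32 27
f 32 25 33
f 32 33 27
f 33 25 34
f 33 34 27
f 34 25 26
f 34 26 27
f 35 46 40
f 35 40 36
f 35 36 42
f 35 42 45
f 35 45 46
f 36 40 44
f 40 46 39
f 46 45 37
f 45 42 41
f 42 36 43
f 38 44 39
f 38 39 37
f 38 37 41
f 38 41 43
f 38 43 44
f 39 44 40
f 37 39 46
f 41 37 45
f 43 41 42
f 44 43 36



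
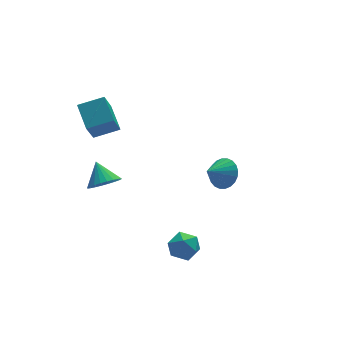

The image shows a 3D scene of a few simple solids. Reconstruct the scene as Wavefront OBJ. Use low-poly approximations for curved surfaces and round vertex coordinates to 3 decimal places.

v 3.995 2.277 -3.309
v 4.661 1.983 -2.497
v 2.785 1.903 -2.451
v 4.598 2.394 -2.408
v 4.442 2.787 -2.456
v 4.219 3.103 -2.634
v 3.962 3.292 -2.915
v 3.71 3.327 -3.255
v 3.501 3.202 -3.604
v 3.367 2.936 -3.908
v 3.329 2.57 -4.121
v 3.393 2.159 -4.21
v 3.548 1.766 -4.162
v 3.771 1.451 -3.984
v 4.029 1.261 -3.703
v 4.281 1.226 -3.363
v 4.49 1.351 -3.014
v 4.623 1.617 -2.71
v -3.051 3.071 -2.71
v -2.056 3.34 -2.912
v -3.149 4.249 -1.63
v -2.258 3.572 -3.183
v -2.581 3.727 -3.382
v -2.975 3.782 -3.478
v -3.381 3.73 -3.458
v -3.736 3.577 -3.323
v -3.988 3.347 -3.096
v -4.096 3.075 -2.809
v -4.045 2.803 -2.507
v -3.843 2.571 -2.236
v -3.52 2.416 -2.037
v -3.126 2.36 -1.941
v -2.72 2.413 -1.961
v -2.365 2.566 -2.096
v -2.114 2.796 -2.324
v -2.005 3.068 -2.61
v -3.865 2.365 2.143
v -4.547 1.465 3.77
v -3.855 3.93 3.013
v -4.537 3.03 4.639
v -2.363 2.09 2.621
v -3.045 1.19 4.247
v -2.353 3.655 3.49
v -3.035 2.755 5.117
v -1.242 -3.016 -3.408
v -0.689 -3.511 -4.108
v -1.071 -4.289 -2.372
v -0.518 -4.784 -3.072
v -0.139 -3.954 -2.616
v -0.245 -3.167 -3.257
v -1.515 -4.633 -3.223
v -1.621 -3.846 -3.864
v -0.858 -4.51 -3.994
v -0.007 -4.09 -3.619
v -1.753 -3.71 -2.861
v -0.902 -3.29 -2.486
f 2 1 4
f 2 4 3
f 4 1 5
f 4 5 3
f 5 1 6
f 5 6 3
f 6 1 7
f 6 7 3
f 7 1 8
f 7 8 3
f 8 1 9
f 8 9 3
f 9 1 10
f 9 10 3
f 10 1 11
f 10 11 3
f 11 1 12
f 11 12 3
f 12 1 13
f 12 13 3
f 13 1 14
f 13 14 3
f 14 1 15
f 14 15 3
f 15 1 16
f 15 16 3
f 16 1 17
f 16 17 3
f 17 1 18
f 17 18 3
f 18 1 2
f 18 2 3
f 20 19 22
f 20 22 21
f 22 19 23
f 22 23 21
f 23 19 24
f 23 24 21
f 24 19 25
f 24 25 21
f 25 19 26
f 25 26 21
f 26 19 27
f 26 27 21
f 27 19 28
f 27 28 21
f 28 19 29
f 28 29 21
f 29 19 30
f 29 30 21
f 30 19 31
f 30 31 21
f 31 19 32
f 31 32 21
f 32 19 33
f 32 33 21
f 33 19 34
f 33 34 21
f 34 19 35
f 34 35 21
f 35 19 36
f 35 36 21
f 36 19 20
f 36 20 21
f 38 40 37
f 41 38 37
f 37 40 39
f 39 41 37
f 38 44 40
f 42 38 41
f 42 44 38
f 40 44 39
f 43 41 39
f 39 44 43
f 43 42 41
f 44 42 43
f 45 56 50
f 45 50 46
f 45 46 52
f 45 52 55
f 45 55 56
f 46 50 54
f 50 56 49
f 56 55 47
f 55 52 51
f 52 46 53
f 48 54 49
f 48 49 47
f 48 47 51
f 48 51 53
f 48 53 54
f 49 54 50
f 47 49 56
f 51 47 55
f 53 51 52
f 54 53 46



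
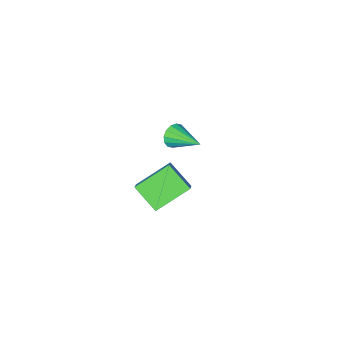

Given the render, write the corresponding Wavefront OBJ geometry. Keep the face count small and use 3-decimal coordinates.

v 3.487 -0.218 2.248
v 3.766 0.032 1.68
v 3.193 1.438 2.832
v 3.423 -0.003 1.606
v 3.098 -0.095 1.704
v 2.877 -0.22 1.948
v 2.82 -0.345 2.272
v 2.941 -0.435 2.589
v 3.209 -0.468 2.816
v 3.551 -0.433 2.89
v 3.876 -0.341 2.792
v 4.097 -0.215 2.548
v 4.155 -0.091 2.224
v 4.033 -0 1.906
v 2.06 -2.622 -3.037
v 2.486 -2.116 -2.518
v 1.726 -1.299 -4.051
v 2.151 -0.794 -3.532
v 3.849 -3.006 -4.128
v 4.274 -2.501 -3.609
v 3.514 -1.684 -5.142
v 3.94 -1.178 -4.623
f 2 1 4
f 2 4 3
f 4 1 5
f 4 5 3
f 5 1 6
f 5 6 3
f 6 1 7
f 6 7 3
f 7 1 8
f 7 8 3
f 8 1 9
f 8 9 3
f 9 1 10
f 9 10 3
f 10 1 11
f 10 11 3
f 11 1 12
f 11 12 3
f 12 1 13
f 12 13 3
f 13 1 14
f 13 14 3
f 14 1 2
f 14 2 3
f 16 18 15
f 19 16 15
f 15 18 17
f 17 19 15
f 16 22 18
f 20 16 19
f 20 22 16
f 18 22 17
f 21 19 17
f 17 22 21
f 21 20 19
f 22 20 21



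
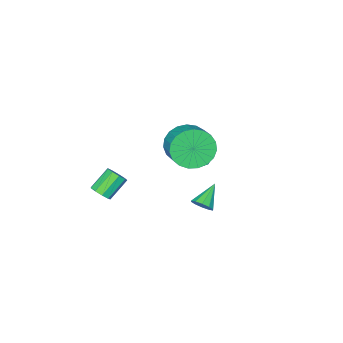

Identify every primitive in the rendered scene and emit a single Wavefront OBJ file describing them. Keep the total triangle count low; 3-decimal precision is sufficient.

v -2.026 0.069 -1.904
v -1.542 -0.12 -1.886
v -1.59 -0.139 -0.837
v -2.074 0.051 -0.856
v -1.534 0.235 -1.879
v -1.582 0.217 -0.83
v -1.756 0.513 -1.884
v -1.804 0.495 -0.835
v -2.105 0.583 -1.899
v -2.152 0.565 -0.85
v -2.416 0.413 -1.916
v -2.464 0.394 -0.867
v -2.545 0.082 -1.928
v -2.593 0.063 -0.879
v -2.432 -0.255 -1.929
v -2.479 -0.274 -0.88
v -2.128 -0.44 -1.918
v -2.176 -0.459 -0.869
v -1.777 -0.387 -1.901
v -1.825 -0.406 -0.852
v 0.113 2.356 -2.418
v 0.402 1.967 -2.137
v -0.933 2.124 -1.662
v 0.449 2.271 -1.978
v 0.368 2.607 -1.987
v 0.189 2.848 -2.161
v -0.019 2.9 -2.433
v -0.177 2.744 -2.699
v -0.224 2.44 -2.857
v -0.143 2.104 -2.848
v 0.036 1.864 -2.674
v 0.244 1.811 -2.402
v 4.312 0.368 -0.216
v 4.589 0.085 0.137
v 3.664 0.17 0.929
v 3.388 0.452 0.576
v 4.658 0.438 0.18
v 3.733 0.523 0.972
v 4.565 0.758 0.038
v 3.641 0.843 0.829
v 4.354 0.896 -0.223
v 3.43 0.981 0.568
v 4.124 0.786 -0.481
v 3.199 0.871 0.311
v 3.982 0.48 -0.614
v 3.057 0.565 0.177
v 3.994 0.122 -0.561
v 3.069 0.207 0.23
v 4.155 -0.122 -0.346
v 3.231 -0.037 0.445
v 4.39 -0.136 -0.071
v 3.466 -0.051 0.721
v 0.937 2.206 2.195
v 1.702 2.134 1.508
v 2.247 3.061 2.018
v 1.483 3.134 2.705
v 1.43 2.402 1.312
v 1.976 3.329 1.822
v 1.074 2.635 1.269
v 1.619 3.562 1.778
v 0.694 2.795 1.386
v 1.239 3.722 1.895
v 0.356 2.852 1.642
v 0.901 3.779 2.152
v 0.119 2.798 1.995
v 0.664 3.725 2.504
v 0.023 2.642 2.382
v 0.568 3.569 2.891
v 0.085 2.41 2.737
v 0.63 3.337 3.246
v 0.295 2.144 2.998
v 0.84 3.071 3.507
v 0.616 1.888 3.12
v 1.161 2.815 3.63
v 0.992 1.687 3.083
v 1.537 2.614 3.592
v 1.359 1.576 2.892
v 1.904 2.503 3.401
v 1.653 1.574 2.581
v 2.198 2.501 3.09
v 1.823 1.681 2.203
v 2.369 2.608 2.712
v 1.841 1.88 1.823
v 2.386 2.807 2.333
f 2 1 5
f 2 5 3
f 3 5 6
f 3 6 4
f 5 1 7
f 5 7 6
f 6 7 8
f 6 8 4
f 7 1 9
f 7 9 8
f 8 9 10
f 8 10 4
f 9 1 11
f 9 11 10
f 10 11 12
f 10 12 4
f 11 1 13
f 11 13 12
f 12 13 14
f 12 14 4
f 13 1 15
f 13 15 14
f 14 15 16
f 14 16 4
f 15 1 17
f 15 17 16
f 16 17 18
f 16 18 4
f 17 1 19
f 17 19 18
f 18 19 20
f 18 20 4
f 19 1 2
f 19 2 20
f 20 2 3
f 20 3 4
f 22 21 24
f 22 24 23
f 24 21 25
f 24 25 23
f 25 21 26
f 25 26 23
f 26 21 27
f 26 27 23
f 27 21 28
f 27 28 23
f 28 21 29
f 28 29 23
f 29 21 30
f 29 30 23
f 30 21 31
f 30 31 23
f 31 21 32
f 31 32 23
f 32 21 22
f 32 22 23
f 34 33 37
f 34 37 35
f 35 37 38
f 35 38 36
f 37 33 39
f 37 39 38
f 38 39 40
f 38 40 36
f 39 33 41
f 39 41 40
f 40 41 42
f 40 42 36
f 41 33 43
f 41 43 42
f 42 43 44
f 42 44 36
f 43 33 45
f 43 45 44
f 44 45 46
f 44 46 36
f 45 33 47
f 45 47 46
f 46 47 48
f 46 48 36
f 47 33 49
f 47 49 48
f 48 49 50
f 48 50 36
f 49 33 51
f 49 51 50
f 50 51 52
f 50 52 36
f 51 33 34
f 51 34 52
f 52 34 35
f 52 35 36
f 54 53 57
f 54 57 55
f 55 57 58
f 55 58 56
f 57 53 59
f 57 59 58
f 58 59 60
f 58 60 56
f 59 53 61
f 59 61 60
f 60 61 62
f 60 62 56
f 61 53 63
f 61 63 62
f 62 63 64
f 62 64 56
f 63 53 65
f 63 65 64
f 64 65 66
f 64 66 56
f 65 53 67
f 65 67 66
f 66 67 68
f 66 68 56
f 67 53 69
f 67 69 68
f 68 69 70
f 68 70 56
f 69 53 71
f 69 71 70
f 70 71 72
f 70 72 56
f 71 53 73
f 71 73 72
f 72 73 74
f 72 74 56
f 73 53 75
f 73 75 74
f 74 75 76
f 74 76 56
f 75 53 77
f 75 77 76
f 76 77 78
f 76 78 56
f 77 53 79
f 77 79 78
f 78 79 80
f 78 80 56
f 79 53 81
f 79 81 80
f 80 81 82
f 80 82 56
f 81 53 83
f 81 83 82
f 82 83 84
f 82 84 56
f 83 53 54
f 83 54 84
f 84 54 55
f 84 55 56



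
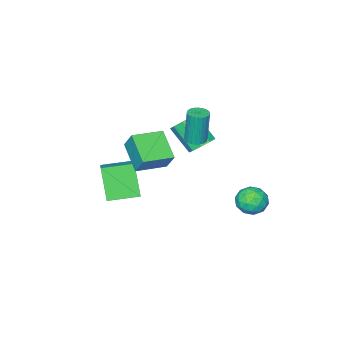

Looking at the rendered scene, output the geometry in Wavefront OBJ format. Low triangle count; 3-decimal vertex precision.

v 1.542 0.074 1.698
v 1.633 0.703 2.705
v 2.072 1.423 0.809
v 2.162 2.051 1.815
v 3.058 -0.411 1.865
v 3.148 0.217 2.871
v 3.587 0.937 0.975
v 3.678 1.566 1.982
v -2.525 -0.964 -1.217
v -2.009 -0.53 -0.824
v -1.879 -1.762 0.369
v -2.395 -2.196 -0.023
v -2.504 -0.42 -0.658
v -2.374 -1.652 0.536
v -3.009 -0.565 -0.753
v -2.879 -1.797 0.441
v -3.287 -0.897 -1.065
v -3.157 -2.129 0.129
v -3.209 -1.26 -1.448
v -3.079 -2.492 -0.254
v -2.81 -1.484 -1.723
v -2.681 -2.716 -0.529
v -2.278 -1.465 -1.761
v -2.149 -2.697 -0.568
v -1.862 -1.212 -1.544
v -1.732 -2.444 -0.351
v -1.756 -0.842 -1.175
v -1.626 -2.074 0.019
v -1.079 0.069 0.477
v -0.576 0.291 0.505
v -0.699 0.333 2.371
v -1.201 0.111 2.343
v -0.699 0.467 0.493
v -0.822 0.509 2.359
v -0.88 0.582 0.479
v -1.002 0.624 2.344
v -1.09 0.619 0.464
v -1.213 0.661 2.33
v -1.3 0.572 0.451
v -1.422 0.614 2.317
v -1.475 0.449 0.443
v -1.598 0.491 2.308
v -1.59 0.268 0.439
v -1.713 0.31 2.305
v -1.627 0.057 0.441
v -1.75 0.098 2.307
v -1.581 -0.153 0.449
v -1.704 -0.111 2.315
v -1.458 -0.329 0.461
v -1.581 -0.287 2.327
v -1.278 -0.444 0.476
v -1.4 -0.402 2.341
v -1.067 -0.481 0.49
v -1.19 -0.439 2.356
v -0.858 -0.434 0.503
v -0.98 -0.392 2.369
v -0.682 -0.311 0.512
v -0.805 -0.269 2.377
v -0.567 -0.13 0.515
v -0.69 -0.088 2.381
v -0.53 0.082 0.513
v -0.653 0.123 2.379
v 3.54 -1.208 -2.091
v 3.097 -2.116 -0.493
v 2.267 -0.288 -1.92
v 1.824 -1.196 -0.323
v 4.656 0.136 -1.017
v 4.213 -0.772 0.58
v 3.383 1.056 -0.847
v 2.94 0.148 0.751
v -2.435 3.428 -3.418
v -1.721 3.798 -3.078
v -2.219 2.282 -2.622
v -1.505 2.652 -2.282
v -2.295 2.969 -2.09
v -2.428 3.678 -2.581
v -1.512 2.402 -3.119
v -1.645 3.111 -3.61
v -1.15 3.164 -2.893
v -1.635 3.514 -2.257
v -2.305 2.566 -3.443
v -2.79 2.916 -2.807
v -2.097 3.714 -3.318
v -1.843 2.366 -2.382
v -2.308 2.553 -2.269
v -1.888 2.77 -2.069
v -2.512 3.643 -3.026
v -2.093 3.86 -2.826
v -2.431 3.373 -2.245
v -1.847 2.22 -2.874
v -1.428 2.437 -2.674
v -2.052 3.31 -3.631
v -1.632 3.527 -3.431
v -1.509 2.707 -3.455
v -1.342 3.559 -3.009
v -1.215 2.885 -2.542
v -1.219 2.738 -3.033
v -1.297 3.155 -3.322
v -1.626 3.764 -2.635
v -1.5 3.09 -2.168
v -1.964 3.277 -2.055
v -2.042 3.694 -2.344
v -1.291 3.392 -2.527
v -2.44 2.99 -3.532
v -2.314 2.316 -3.065
v -1.898 2.386 -3.356
v -1.976 2.803 -3.645
v -2.725 3.195 -3.158
v -2.598 2.521 -2.691
v -2.643 2.925 -2.378
v -2.721 3.342 -2.667
v -2.649 2.688 -3.173
f 2 4 1
f 5 2 1
f 1 4 3
f 3 5 1
f 2 8 4
f 6 2 5
f 6 8 2
f 4 8 3
f 7 5 3
f 3 8 7
f 7 6 5
f 8 6 7
f 10 9 13
f 10 13 11
f 11 13 14
f 11 14 12
f 13 9 15
f 13 15 14
f 14 15 16
f 14 16 12
f 15 9 17
f 15 17 16
f 16 17 18
f 16 18 12
f 17 9 19
f 17 19 18
f 18 19 20
f 18 20 12
f 19 9 21
f 19 21 20
f 20 21 22
f 20 22 12
f 21 9 23
f 21 23 22
f 22 23 24
f 22 24 12
f 23 9 25
f 23 25 24
f 24 25 26
f 24 26 12
f 25 9 27
f 25 27 26
f 26 27 28
f 26 28 12
f 27 9 10
f 27 10 28
f 28 10 11
f 28 11 12
f 30 29 33
f 30 33 31
f 31 33 34
f 31 34 32
f 33 29 35
f 33 35 34
f 34 35 36
f 34 36 32
f 35 29 37
f 35 37 36
f 36 37 38
f 36 38 32
f 37 29 39
f 37 39 38
f 38 39 40
f 38 40 32
f 39 29 41
f 39 41 40
f 40 41 42
f 40 42 32
f 41 29 43
f 41 43 42
f 42 43 44
f 42 44 32
f 43 29 45
f 43 45 44
f 44 45 46
f 44 46 32
f 45 29 47
f 45 47 46
f 46 47 48
f 46 48 32
f 47 29 49
f 47 49 48
f 48 49 50
f 48 50 32
f 49 29 51
f 49 51 50
f 50 51 52
f 50 52 32
f 51 29 53
f 51 53 52
f 52 53 54
f 52 54 32
f 53 29 55
f 53 55 54
f 54 55 56
f 54 56 32
f 55 29 57
f 55 57 56
f 56 57 58
f 56 58 32
f 57 29 59
f 57 59 58
f 58 59 60
f 58 60 32
f 59 29 61
f 59 61 60
f 60 61 62
f 60 62 32
f 61 29 30
f 61 30 62
f 62 30 31
f 62 31 32
f 64 66 63
f 67 64 63
f 63 66 65
f 65 67 63
f 64 70 66
f 68 64 67
f 68 70 64
f 66 70 65
f 69 67 65
f 65 70 69
f 69 68 67
f 70 68 69
f 71 108 87
f 108 82 111
f 87 111 76
f 108 111 87
f 71 87 83
f 87 76 88
f 83 88 72
f 87 88 83
f 71 83 92
f 83 72 93
f 92 93 78
f 83 93 92
f 71 92 104
f 92 78 107
f 104 107 81
f 92 107 104
f 71 104 108
f 104 81 112
f 108 112 82
f 104 112 108
f 72 88 99
f 88 76 102
f 99 102 80
f 88 102 99
f 76 111 89
f 111 82 110
f 89 110 75
f 111 110 89
f 82 112 109
f 112 81 105
f 109 105 73
f 112 105 109
f 81 107 106
f 107 78 94
f 106 94 77
f 107 94 106
f 78 93 98
f 93 72 95
f 98 95 79
f 93 95 98
f 74 100 86
f 100 80 101
f 86 101 75
f 100 101 86
f 74 86 84
f 86 75 85
f 84 85 73
f 86 85 84
f 74 84 91
f 84 73 90
f 91 90 77
f 84 90 91
f 74 91 96
f 91 77 97
f 96 97 79
f 91 97 96
f 74 96 100
f 96 79 103
f 100 103 80
f 96 103 100
f 75 101 89
f 101 80 102
f 89 102 76
f 101 102 89
f 73 85 109
f 85 75 110
f 109 110 82
f 85 110 109
f 77 90 106
f 90 73 105
f 106 105 81
f 90 105 106
f 79 97 98
f 97 77 94
f 98 94 78
f 97 94 98
f 80 103 99
f 103 79 95
f 99 95 72
f 103 95 99



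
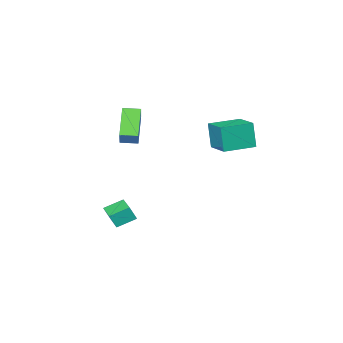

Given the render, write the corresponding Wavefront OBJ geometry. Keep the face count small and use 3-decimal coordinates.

v 0.714 -2.123 -4.087
v 1.048 -2.312 -3.24
v 1.261 -0.794 -4.006
v 1.595 -0.983 -3.158
v 1.745 -2.517 -4.582
v 2.079 -2.706 -3.734
v 2.292 -1.188 -4.5
v 2.626 -1.377 -3.653
v 2.41 -0.656 1.946
v 1.448 -1.739 3.266
v 1.664 -0.054 1.896
v 0.702 -1.137 3.217
v 2.878 -0.003 2.823
v 1.916 -1.086 4.144
v 2.132 0.599 2.774
v 1.17 -0.484 4.094
v -3.693 1.861 1.242
v -3.738 1.529 2.817
v -3.26 3.457 1.591
v -3.306 3.125 3.165
v -1.934 1.395 1.195
v -1.98 1.063 2.769
v -1.502 2.991 1.543
v -1.547 2.659 3.118
f 2 4 1
f 5 2 1
f 1 4 3
f 3 5 1
f 2 8 4
f 6 2 5
f 6 8 2
f 4 8 3
f 7 5 3
f 3 8 7
f 7 6 5
f 8 6 7
f 10 12 9
f 13 10 9
f 9 12 11
f 11 13 9
f 10 16 12
f 14 10 13
f 14 16 10
f 12 16 11
f 15 13 11
f 11 16 15
f 15 14 13
f 16 14 15
f 18 20 17
f 21 18 17
f 17 20 19
f 19 21 17
f 18 24 20
f 22 18 21
f 22 24 18
f 20 24 19
f 23 21 19
f 19 24 23
f 23 22 21
f 24 22 23



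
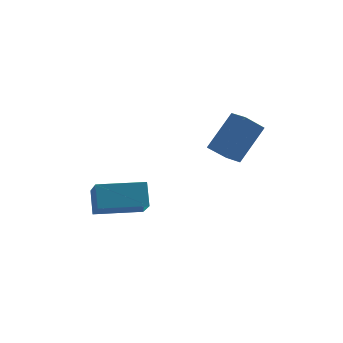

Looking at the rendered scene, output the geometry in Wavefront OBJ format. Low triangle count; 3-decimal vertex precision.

v -2.122 -1.484 2.004
v -2.299 -0.841 2.928
v -2.551 -0.106 0.962
v -2.728 0.538 1.887
v -0.292 -0.938 1.973
v -0.469 -0.294 2.898
v -0.721 0.441 0.932
v -0.898 1.084 1.856
v 2.148 2.957 2.781
v 1.464 2.402 3.552
v 2.985 3.938 4.23
v 2.301 3.383 5.001
v 2.739 2.337 2.859
v 2.055 1.782 3.63
v 3.576 3.318 4.308
v 2.892 2.763 5.079
f 2 4 1
f 5 2 1
f 1 4 3
f 3 5 1
f 2 8 4
f 6 2 5
f 6 8 2
f 4 8 3
f 7 5 3
f 3 8 7
f 7 6 5
f 8 6 7
f 10 12 9
f 13 10 9
f 9 12 11
f 11 13 9
f 10 16 12
f 14 10 13
f 14 16 10
f 12 16 11
f 15 13 11
f 11 16 15
f 15 14 13
f 16 14 15



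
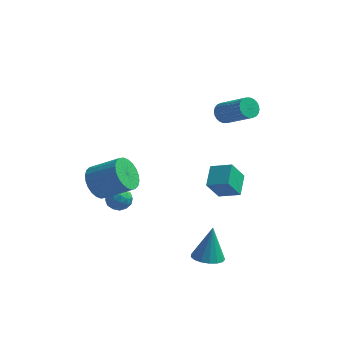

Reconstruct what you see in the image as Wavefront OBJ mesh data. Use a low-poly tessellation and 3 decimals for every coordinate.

v -3.21 -4.023 -0.106
v -2.761 -3.611 -0.848
v -1.281 -3.544 0.084
v -1.73 -3.957 0.826
v -2.89 -3.311 -0.665
v -1.41 -3.244 0.268
v -3.068 -3.119 -0.396
v -1.588 -3.053 0.536
v -3.267 -3.065 -0.084
v -1.788 -2.999 0.849
v -3.458 -3.157 0.225
v -1.978 -3.09 1.158
v -3.611 -3.381 0.484
v -2.131 -3.314 1.416
v -3.702 -3.702 0.653
v -2.223 -3.636 1.585
v -3.719 -4.073 0.706
v -2.24 -4.006 1.638
v -3.659 -4.436 0.636
v -2.179 -4.369 1.568
v -3.53 -4.736 0.452
v -2.05 -4.669 1.385
v -3.352 -4.927 0.184
v -1.872 -4.861 1.116
v -3.152 -4.981 -0.129
v -1.673 -4.915 0.804
v -2.962 -4.89 -0.438
v -1.482 -4.823 0.495
v -2.809 -4.666 -0.696
v -1.329 -4.599 0.236
v -2.717 -4.344 -0.865
v -1.238 -4.278 0.067
v -2.7 -3.974 -0.918
v -1.221 -3.907 0.014
v 1.353 1.722 1.952
v 1.762 1.886 1.516
v 3.217 1.223 2.633
v 2.807 1.058 3.068
v 1.752 2.088 1.65
v 3.206 1.424 2.766
v 1.681 2.234 1.829
v 3.135 1.57 2.945
v 1.559 2.302 2.027
v 3.014 1.638 3.144
v 1.407 2.281 2.214
v 2.861 1.617 3.33
v 1.246 2.176 2.361
v 2.701 1.512 3.477
v 1.102 2.001 2.445
v 2.556 1.337 3.561
v 0.995 1.784 2.455
v 2.45 1.12 3.571
v 0.943 1.557 2.387
v 2.398 0.894 3.504
v 0.954 1.356 2.254
v 2.408 0.692 3.37
v 1.025 1.21 2.075
v 2.479 0.546 3.191
v 1.146 1.142 1.876
v 2.601 0.478 2.993
v 1.299 1.163 1.69
v 2.753 0.499 2.806
v 1.459 1.268 1.543
v 2.914 0.604 2.659
v 1.604 1.443 1.459
v 3.058 0.779 2.575
v 1.71 1.66 1.449
v 3.165 0.996 2.565
v 1.797 1.09 -2.773
v 1.661 2.288 -2.212
v 0.656 1.161 -3.201
v 0.52 2.359 -2.64
v 2.28 1.701 -3.96
v 2.144 2.899 -3.399
v 1.139 1.772 -4.388
v 1.003 2.97 -3.827
v 2.248 -4.062 -4.284
v 2.857 -4.595 -4.15
v 2.332 -3.518 -2.496
v 3.042 -4.266 -4.258
v 3.045 -3.891 -4.373
v 2.866 -3.555 -4.467
v 2.545 -3.335 -4.519
v 2.156 -3.281 -4.517
v 1.788 -3.407 -4.462
v 1.526 -3.683 -4.365
v 1.429 -4.045 -4.251
v 1.52 -4.412 -4.143
v 1.778 -4.698 -4.068
v 2.143 -4.839 -4.042
v 2.533 -4.802 -4.072
v -2.81 -3.274 -1.781
v -2.322 -2.89 -1.47
v -2.298 -4.21 -1.43
v -1.81 -3.826 -1.119
v -2.458 -3.83 -0.871
v -2.775 -3.252 -1.088
v -1.845 -3.848 -1.812
v -2.162 -3.27 -2.029
v -1.726 -3.245 -1.489
v -2.105 -3.234 -0.908
v -2.515 -3.866 -1.992
v -2.894 -3.855 -1.411
v -2.611 -3 -1.656
v -2.009 -4.1 -1.244
v -2.39 -4.102 -1.098
v -2.103 -3.877 -0.915
v -2.877 -3.213 -1.432
v -2.59 -2.987 -1.249
v -2.67 -3.54 -0.897
v -2.03 -4.113 -1.651
v -1.743 -3.887 -1.468
v -2.517 -3.223 -1.985
v -2.23 -2.998 -1.802
v -1.95 -3.56 -2.003
v -1.974 -2.983 -1.485
v -1.673 -3.533 -1.279
v -1.694 -3.546 -1.686
v -1.88 -3.206 -1.813
v -2.196 -2.977 -1.143
v -1.895 -3.527 -0.937
v -2.276 -3.529 -0.791
v -2.462 -3.189 -0.919
v -1.846 -3.185 -1.155
v -2.725 -3.573 -1.963
v -2.424 -4.123 -1.757
v -2.158 -3.911 -1.981
v -2.344 -3.571 -2.109
v -2.947 -3.567 -1.621
v -2.646 -4.117 -1.415
v -2.74 -3.894 -1.087
v -2.926 -3.554 -1.214
v -2.774 -3.915 -1.745
f 2 1 5
f 2 5 3
f 3 5 6
f 3 6 4
f 5 1 7
f 5 7 6
f 6 7 8
f 6 8 4
f 7 1 9
f 7 9 8
f 8 9 10
f 8 10 4
f 9 1 11
f 9 11 10
f 10 11 12
f 10 12 4
f 11 1 13
f 11 13 12
f 12 13 14
f 12 14 4
f 13 1 15
f 13 15 14
f 14 15 16
f 14 16 4
f 15 1 17
f 15 17 16
f 16 17 18
f 16 18 4
f 17 1 19
f 17 19 18
f 18 19 20
f 18 20 4
f 19 1 21
f 19 21 20
f 20 21 22
f 20 22 4
f 21 1 23
f 21 23 22
f 22 23 24
f 22 24 4
f 23 1 25
f 23 25 24
f 24 25 26
f 24 26 4
f 25 1 27
f 25 27 26
f 26 27 28
f 26 28 4
f 27 1 29
f 27 29 28
f 28 29 30
f 28 30 4
f 29 1 31
f 29 31 30
f 30 31 32
f 30 32 4
f 31 1 33
f 31 33 32
f 32 33 34
f 32 34 4
f 33 1 2
f 33 2 34
f 34 2 3
f 34 3 4
f 36 35 39
f 36 39 37
f 37 39 40
f 37 40 38
f 39 35 41
f 39 41 40
f 40 41 42
f 40 42 38
f 41 35 43
f 41 43 42
f 42 43 44
f 42 44 38
f 43 35 45
f 43 45 44
f 44 45 46
f 44 46 38
f 45 35 47
f 45 47 46
f 46 47 48
f 46 48 38
f 47 35 49
f 47 49 48
f 48 49 50
f 48 50 38
f 49 35 51
f 49 51 50
f 50 51 52
f 50 52 38
f 51 35 53
f 51 53 52
f 52 53 54
f 52 54 38
f 53 35 55
f 53 55 54
f 54 55 56
f 54 56 38
f 55 35 57
f 55 57 56
f 56 57 58
f 56 58 38
f 57 35 59
f 57 59 58
f 58 59 60
f 58 60 38
f 59 35 61
f 59 61 60
f 60 61 62
f 60 62 38
f 61 35 63
f 61 63 62
f 62 63 64
f 62 64 38
f 63 35 65
f 63 65 64
f 64 65 66
f 64 66 38
f 65 35 67
f 65 67 66
f 66 67 68
f 66 68 38
f 67 35 36
f 67 36 68
f 68 36 37
f 68 37 38
f 70 72 69
f 73 70 69
f 69 72 71
f 71 73 69
f 70 76 72
f 74 70 73
f 74 76 70
f 72 76 71
f 75 73 71
f 71 76 75
f 75 74 73
f 76 74 75
f 78 77 80
f 78 80 79
f 80 77 81
f 80 81 79
f 81 77 82
f 81 82 79
f 82 77 83
f 82 83 79
f 83 77 84
f 83 84 79
f 84 77 85
f 84 85 79
f 85 77 86
f 85 86 79
f 86 77 87
f 86 87 79
f 87 77 88
f 87 88 79
f 88 77 89
f 88 89 79
f 89 77 90
f 89 90 79
f 90 77 91
f 90 91 79
f 91 77 78
f 91 78 79
f 92 129 108
f 129 103 132
f 108 132 97
f 129 132 108
f 92 108 104
f 108 97 109
f 104 109 93
f 108 109 104
f 92 104 113
f 104 93 114
f 113 114 99
f 104 114 113
f 92 113 125
f 113 99 128
f 125 128 102
f 113 128 125
f 92 125 129
f 125 102 133
f 129 133 103
f 125 133 129
f 93 109 120
f 109 97 123
f 120 123 101
f 109 123 120
f 97 132 110
f 132 103 131
f 110 131 96
f 132 131 110
f 103 133 130
f 133 102 126
f 130 126 94
f 133 126 130
f 102 128 127
f 128 99 115
f 127 115 98
f 128 115 127
f 99 114 119
f 114 93 116
f 119 116 100
f 114 116 119
f 95 121 107
f 121 101 122
f 107 122 96
f 121 122 107
f 95 107 105
f 107 96 106
f 105 106 94
f 107 106 105
f 95 105 112
f 105 94 111
f 112 111 98
f 105 111 112
f 95 112 117
f 112 98 118
f 117 118 100
f 112 118 117
f 95 117 121
f 117 100 124
f 121 124 101
f 117 124 121
f 96 122 110
f 122 101 123
f 110 123 97
f 122 123 110
f 94 106 130
f 106 96 131
f 130 131 103
f 106 131 130
f 98 111 127
f 111 94 126
f 127 126 102
f 111 126 127
f 100 118 119
f 118 98 115
f 119 115 99
f 118 115 119
f 101 124 120
f 124 100 116
f 120 116 93
f 124 116 120



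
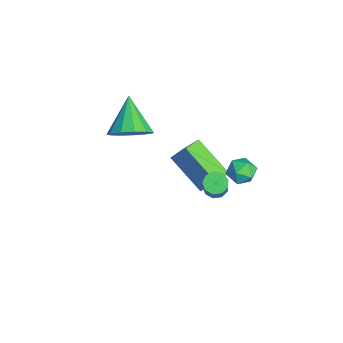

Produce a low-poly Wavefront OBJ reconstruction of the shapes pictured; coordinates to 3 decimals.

v 1.618 2.068 0.881
v 2.221 1.688 0.938
v 1.019 1.092 0.722
v 1.622 0.712 0.779
v 1.353 1.045 1.352
v 1.724 1.649 1.45
v 1.516 1.131 0.21
v 1.887 1.735 0.308
v 2.158 1.109 0.523
v 2.058 1.056 1.229
v 1.182 1.724 0.431
v 1.082 1.671 1.137
v -0.455 0.778 -2.456
v -0.009 0.959 -2.742
v 1.042 0.723 -1.249
v 0.595 0.542 -0.964
v -0.184 1.254 -2.572
v 0.866 1.018 -1.079
v -0.486 1.327 -2.348
v 0.564 1.09 -0.855
v -0.774 1.143 -2.174
v 0.277 0.906 -0.682
v -0.912 0.788 -2.133
v 0.138 0.551 -0.641
v -0.837 0.429 -2.243
v 0.213 0.192 -0.751
v -0.583 0.233 -2.453
v 0.467 -0.003 -0.96
v -0.269 0.293 -2.664
v 0.781 0.056 -1.172
v -0.042 0.579 -2.778
v 1.008 0.343 -1.286
v -3.852 -0.543 -3.584
v -3.369 0.057 -2.501
v -4.477 0.164 -3.698
v -3.993 0.764 -2.614
v -2.407 0.536 -4.826
v -1.923 1.136 -3.742
v -3.031 1.243 -4.939
v -2.548 1.843 -3.856
v -1.512 -2.706 1.048
v -0.988 -3.197 1.759
v -2.968 -2.514 2.252
v -0.864 -2.645 1.82
v -0.946 -2.112 1.637
v -1.207 -1.768 1.266
v -1.565 -1.722 0.826
v -1.906 -1.989 0.456
v -2.122 -2.483 0.274
v -2.144 -3.048 0.338
v -1.966 -3.504 0.627
v -1.643 -3.708 1.049
v -1.279 -3.593 1.471
f 1 12 6
f 1 6 2
f 1 2 8
f 1 8 11
f 1 11 12
f 2 6 10
f 6 12 5
f 12 11 3
f 11 8 7
f 8 2 9
f 4 10 5
f 4 5 3
f 4 3 7
f 4 7 9
f 4 9 10
f 5 10 6
f 3 5 12
f 7 3 11
f 9 7 8
f 10 9 2
f 14 13 17
f 14 17 15
f 15 17 18
f 15 18 16
f 17 13 19
f 17 19 18
f 18 19 20
f 18 20 16
f 19 13 21
f 19 21 20
f 20 21 22
f 20 22 16
f 21 13 23
f 21 23 22
f 22 23 24
f 22 24 16
f 23 13 25
f 23 25 24
f 24 25 26
f 24 26 16
f 25 13 27
f 25 27 26
f 26 27 28
f 26 28 16
f 27 13 29
f 27 29 28
f 28 29 30
f 28 30 16
f 29 13 31
f 29 31 30
f 30 31 32
f 30 32 16
f 31 13 14
f 31 14 32
f 32 14 15
f 32 15 16
f 34 36 33
f 37 34 33
f 33 36 35
f 35 37 33
f 34 40 36
f 38 34 37
f 38 40 34
f 36 40 35
f 39 37 35
f 35 40 39
f 39 38 37
f 40 38 39
f 42 41 44
f 42 44 43
f 44 41 45
f 44 45 43
f 45 41 46
f 45 46 43
f 46 41 47
f 46 47 43
f 47 41 48
f 47 48 43
f 48 41 49
f 48 49 43
f 49 41 50
f 49 50 43
f 50 41 51
f 50 51 43
f 51 41 52
f 51 52 43
f 52 41 53
f 52 53 43
f 53 41 42
f 53 42 43

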